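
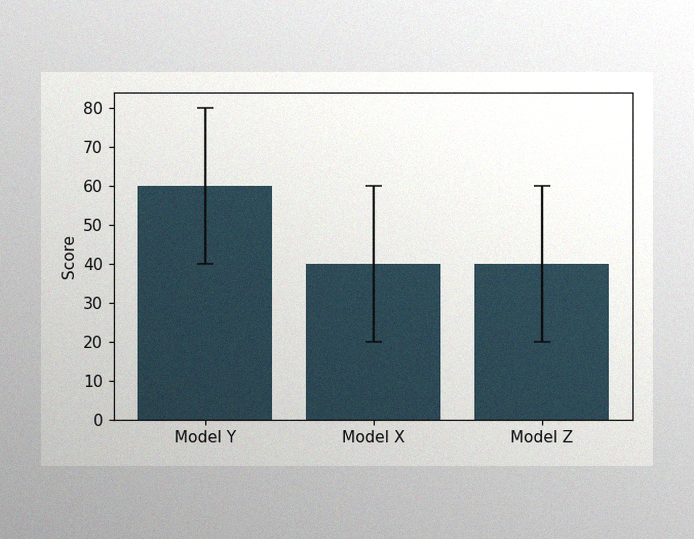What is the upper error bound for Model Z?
The image has some photo noise and uneven lighting. The Model Z bar's upper whisker reaches 60.

60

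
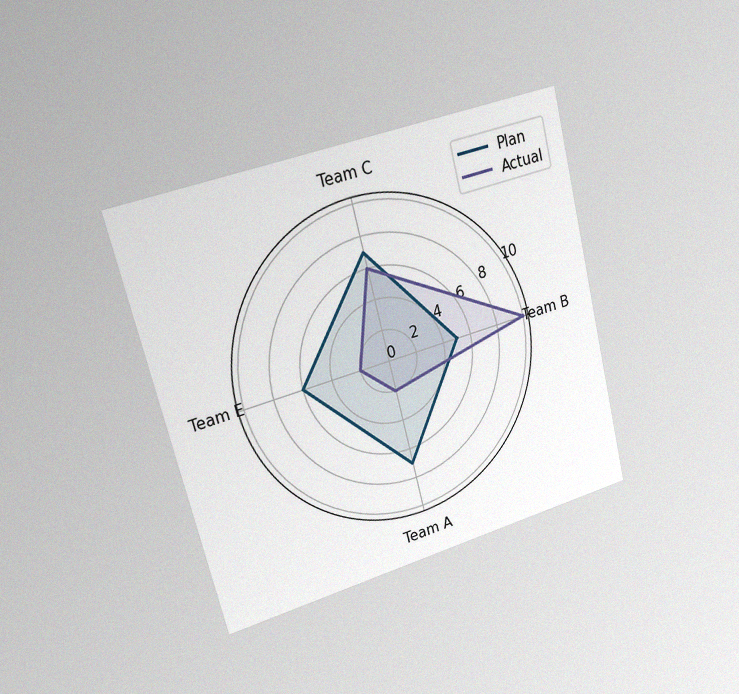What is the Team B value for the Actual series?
10

The chart is tilted about 14° counter-clockwise and viewed slightly from the left, with some photo noise. On the Team B axis, Actual reaches 10.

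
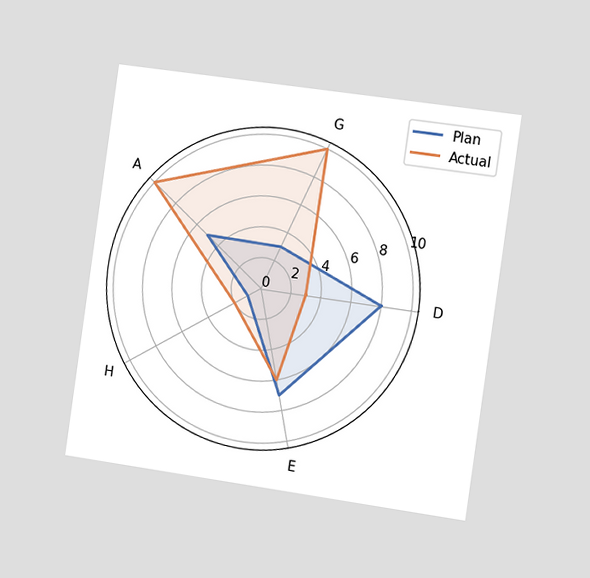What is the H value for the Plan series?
The chart is tilted about 8° clockwise and viewed slightly from the right. On the H axis, Plan reaches 1.

1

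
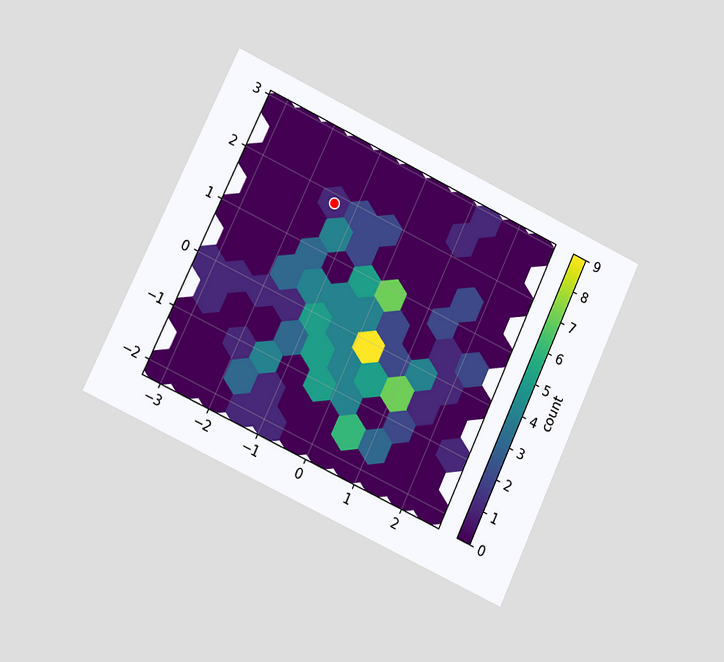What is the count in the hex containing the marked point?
1

The chart is tilted about 25° clockwise and viewed at a slight angle. The marked hex reads 1 on the colorbar.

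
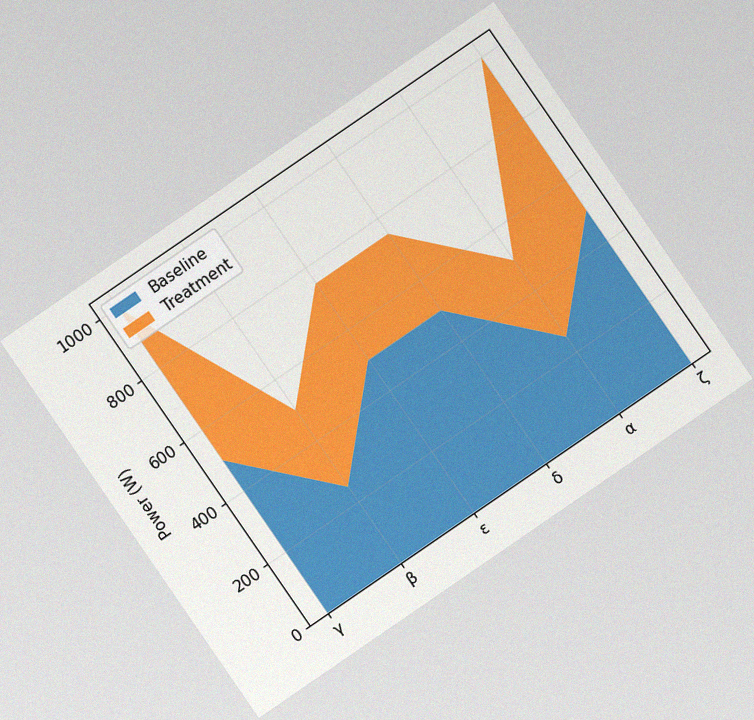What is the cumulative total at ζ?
The chart is tilted about 34° counter-clockwise, with some photo noise. The stacked total at ζ reaches 1000W.

1000W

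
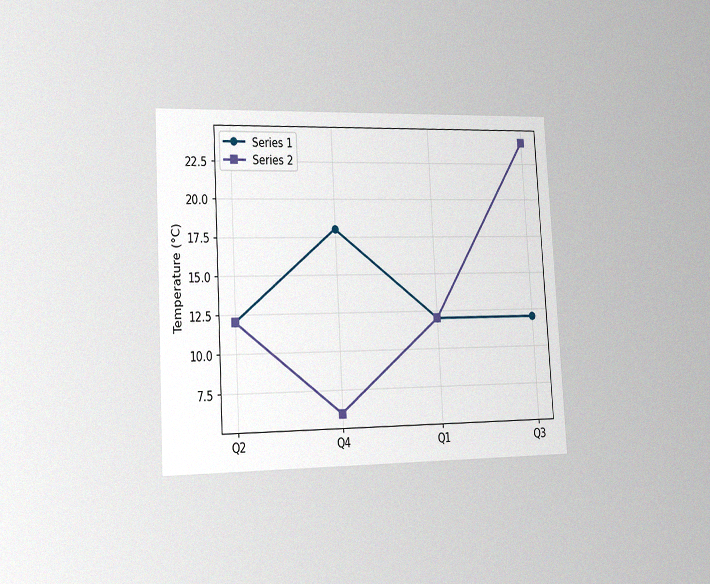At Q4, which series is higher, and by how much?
Series 1, by 12°C

The chart is tilted about 3° counter-clockwise and viewed slightly from the left, with some photo noise. At Q4, Series 1 sits above the other line by 12°C.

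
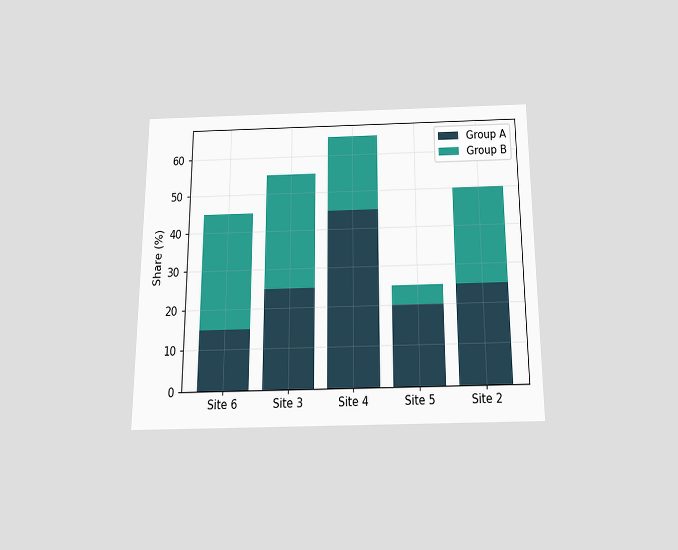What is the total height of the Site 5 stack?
The chart is viewed slightly from below. The Site 5 stack's top reaches 25% on the y-axis.

25%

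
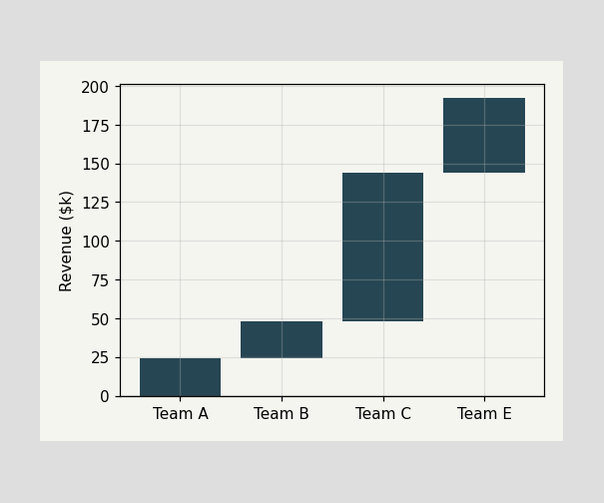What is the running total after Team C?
$144k

After Team C the running total reaches $144k.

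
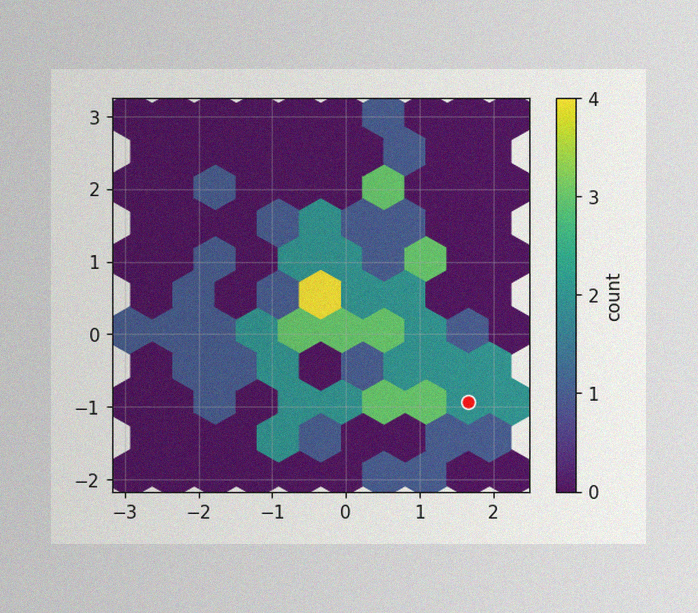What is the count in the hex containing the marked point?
The image has some photo noise and uneven lighting. The marked hex reads 2 on the colorbar.

2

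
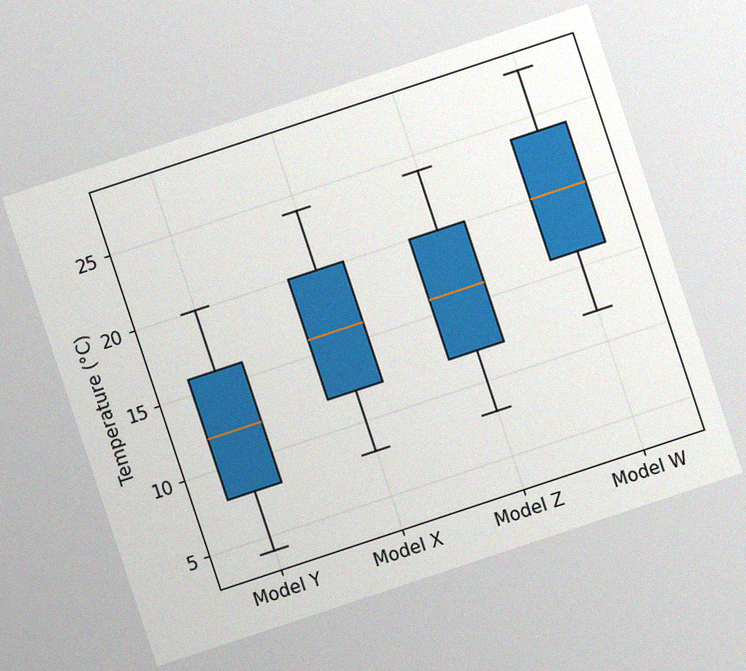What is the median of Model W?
20°C

The chart is tilted about 18° counter-clockwise, with some photo noise. The median line in the Model W box sits at 20°C.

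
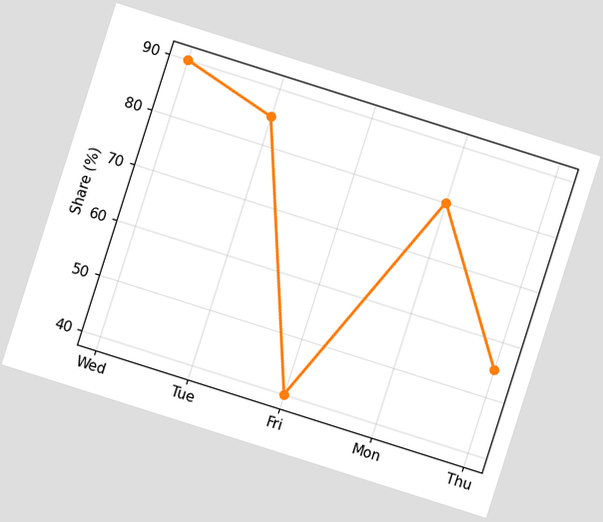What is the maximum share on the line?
90%

The chart is tilted about 18° clockwise. The highest point is at Wed, and reading across to the y-axis gives 90%.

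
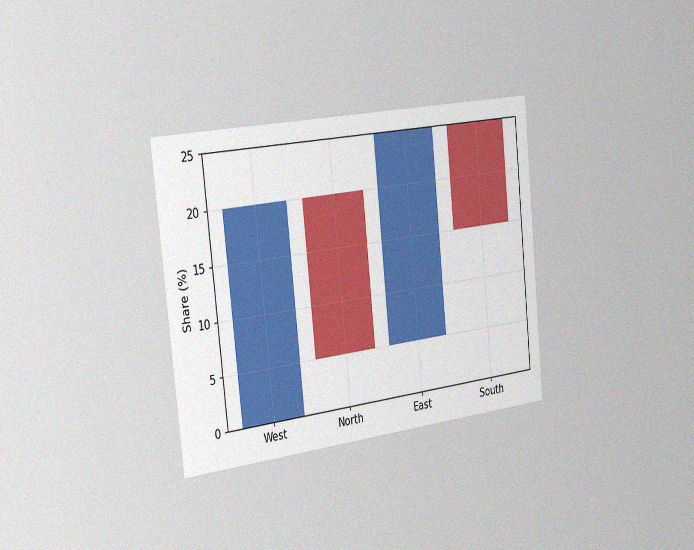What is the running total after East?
The chart is tilted about 6° counter-clockwise and viewed slightly from the left, with some photo noise. After East the running total reaches 25%.

25%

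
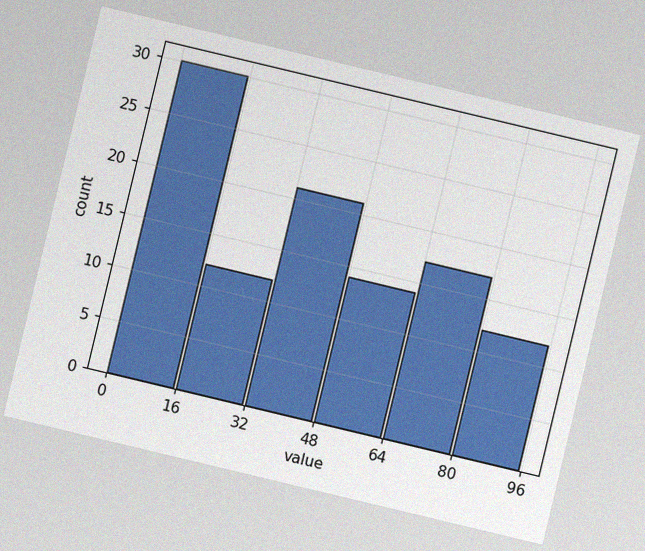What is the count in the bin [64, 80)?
17

The chart is tilted about 13° clockwise, with some photo noise. The [64, 80) bin has height 17.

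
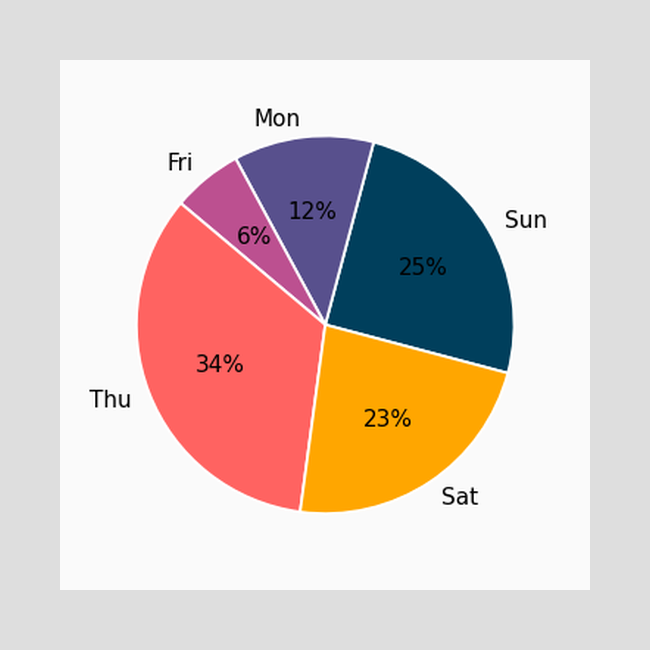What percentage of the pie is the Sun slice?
The Sun slice takes up 25% of the pie.

25%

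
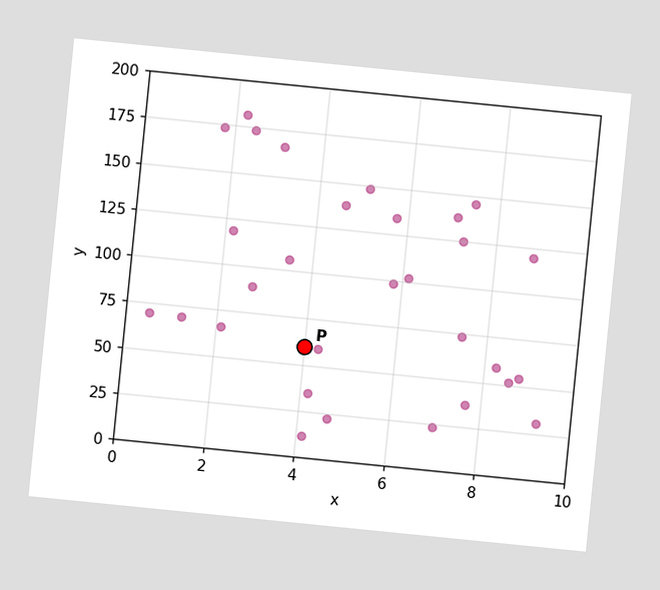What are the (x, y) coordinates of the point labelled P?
The chart is tilted about 6° clockwise. Following the gridlines from P to each axis, P sits at (4, 60).

(4, 60)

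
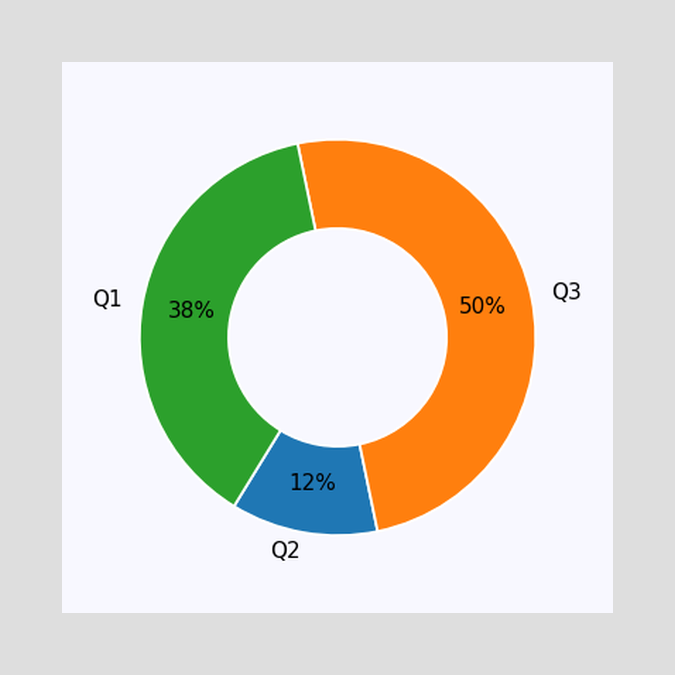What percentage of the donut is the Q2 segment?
The Q2 segment takes up 12% of the ring.

12%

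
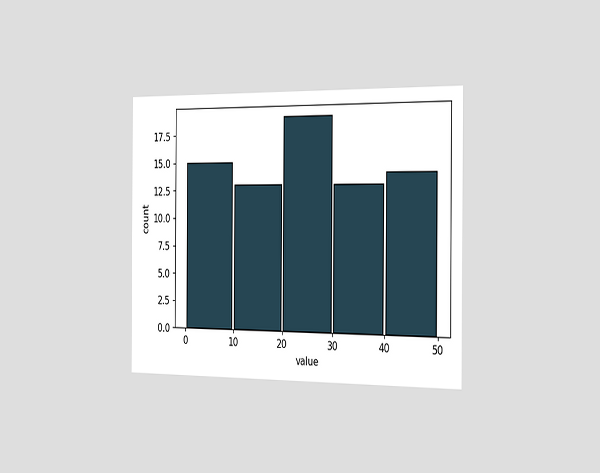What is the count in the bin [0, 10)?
The chart is viewed slightly from the right. The [0, 10) bin has height 15.

15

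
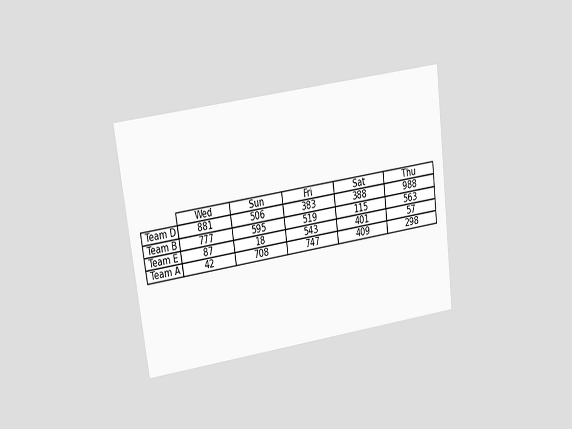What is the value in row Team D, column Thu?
988

The chart is tilted about 8° counter-clockwise and viewed at a slight angle. The (Team D, Thu) cell reads 988.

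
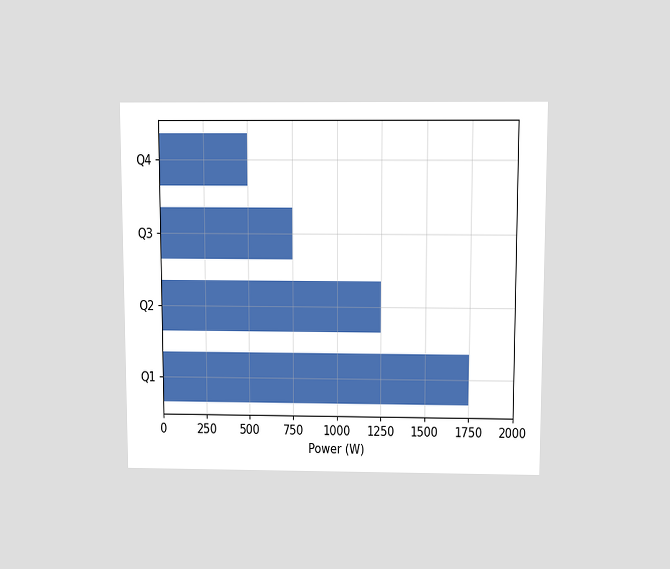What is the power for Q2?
The chart is viewed slightly from above. Reading along the chart's x-axis, the Q2 bar reaches 1250W.

1250W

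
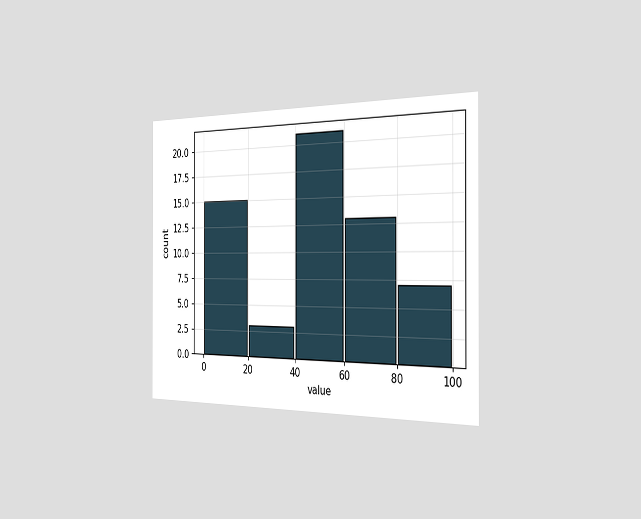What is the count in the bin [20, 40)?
3

The chart is viewed slightly from the right. The [20, 40) bin has height 3.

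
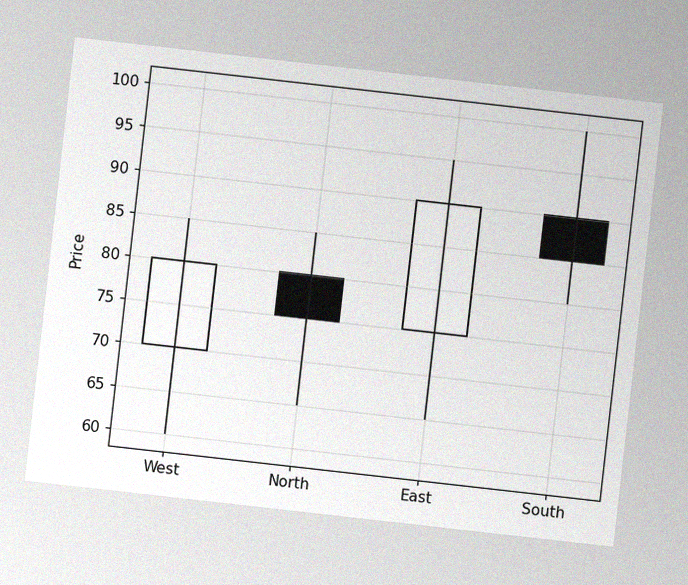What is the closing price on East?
90

The chart is tilted about 6° clockwise, with some photo noise. The East candle closes at 90.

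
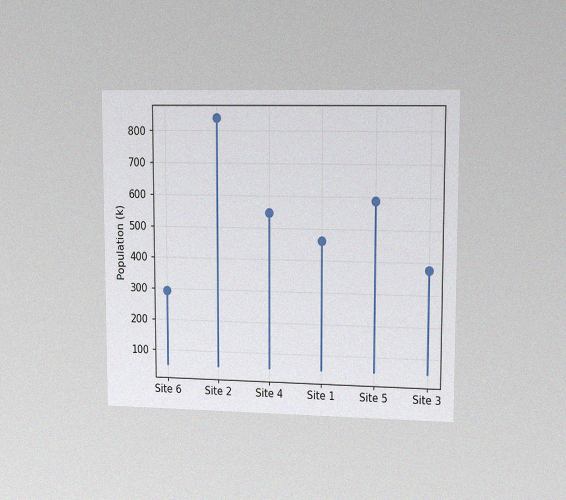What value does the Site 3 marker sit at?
The chart is viewed slightly from the right, with some photo noise. The Site 3 marker sits at 378k.

378k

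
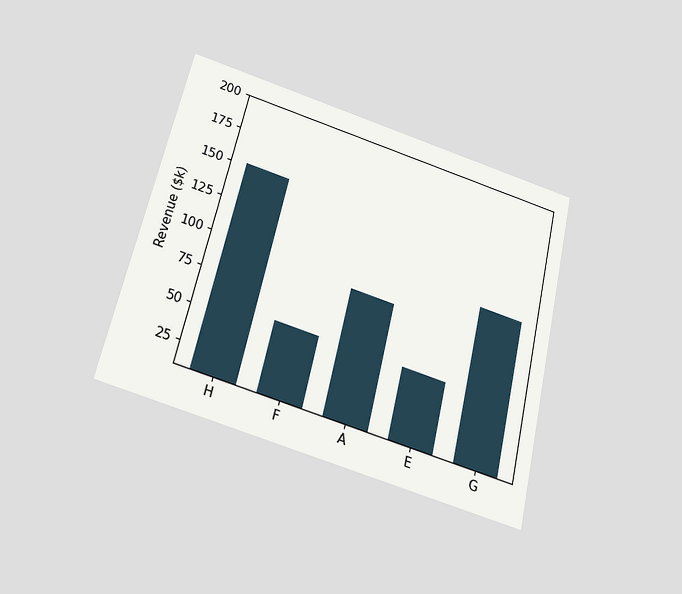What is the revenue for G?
$114k

The chart is tilted about 13° clockwise and viewed slightly from below. Reading along the chart's y-axis, the G bar reaches $114k.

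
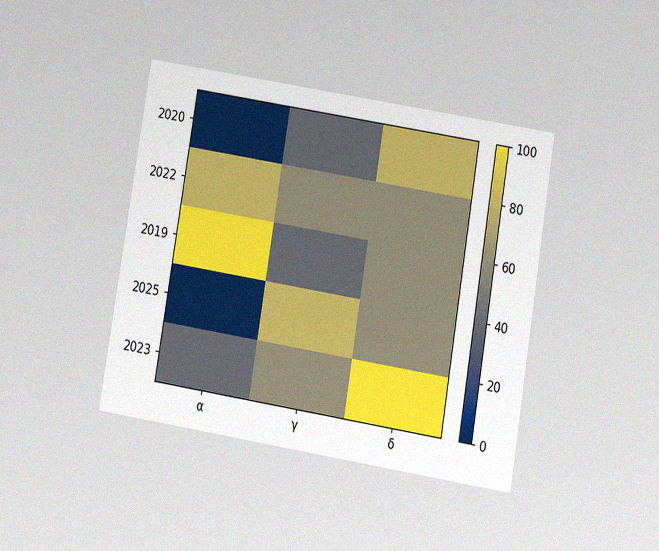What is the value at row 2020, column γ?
The chart is tilted about 9° clockwise and viewed at a slight angle, with some photo noise. Matching cell (2020, γ) against the colorbar gives 40.

40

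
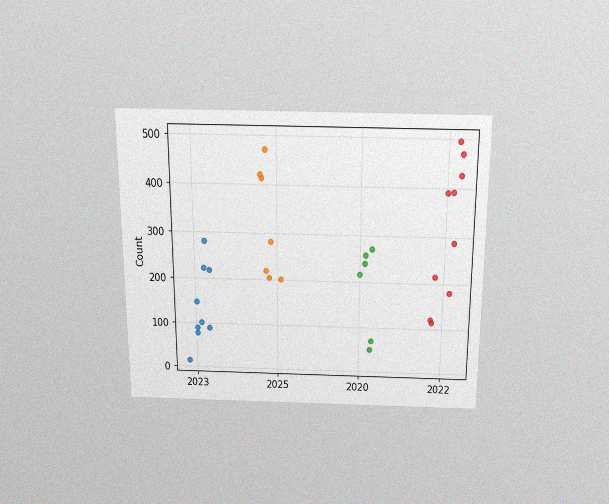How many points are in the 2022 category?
The chart is viewed slightly from above, with some photo noise. Counting the markers in the 2022 column gives 10.

10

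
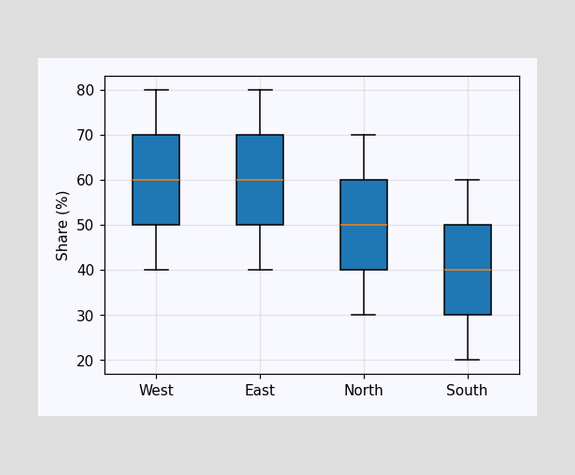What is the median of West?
The median line in the West box sits at 60%.

60%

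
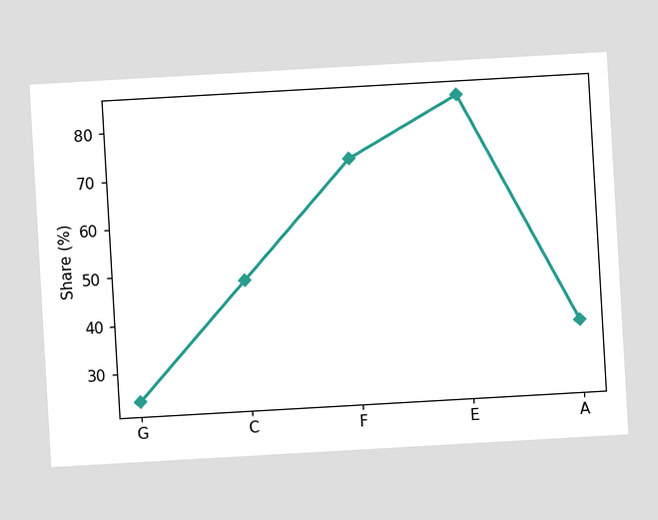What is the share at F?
72%

The chart is tilted about 3° counter-clockwise. At F, the line is at 72%.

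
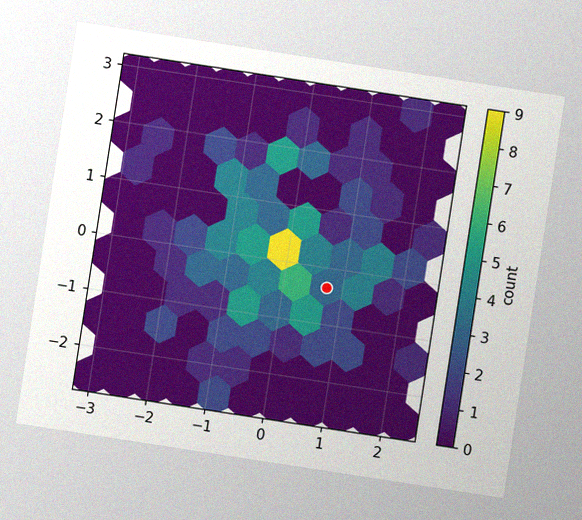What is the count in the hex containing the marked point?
The chart is tilted about 9° clockwise, with some photo noise. The marked hex reads 3 on the colorbar.

3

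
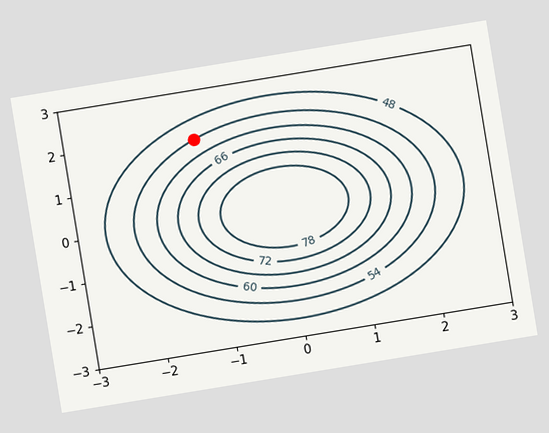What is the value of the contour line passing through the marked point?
54

The chart is tilted about 9° counter-clockwise. The marked point sits on the contour labelled 54.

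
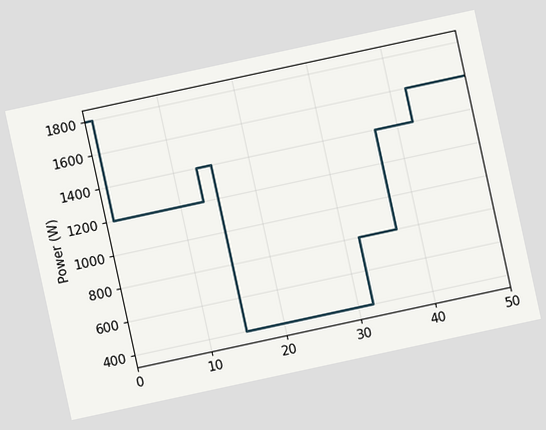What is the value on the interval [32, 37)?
The chart is tilted about 12° counter-clockwise. On [32, 37) the step sits at 800W.

800W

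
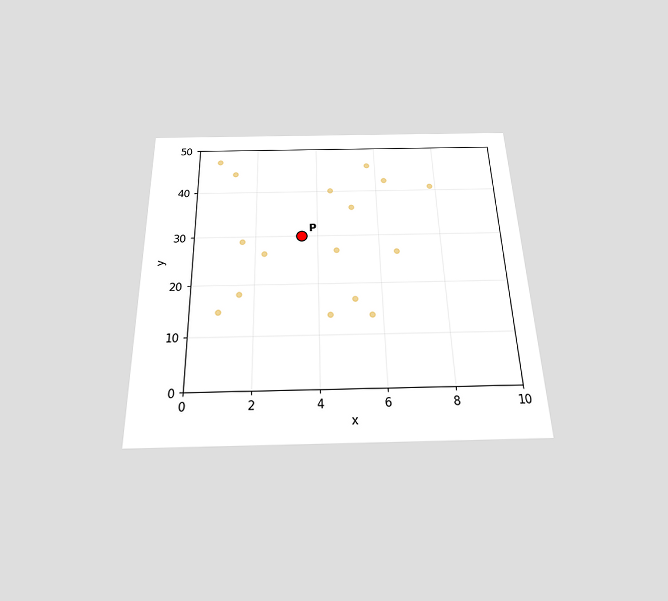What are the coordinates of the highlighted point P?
The chart is viewed slightly from below. Following the gridlines from P to each axis, P sits at (3.5, 30).

(3.5, 30)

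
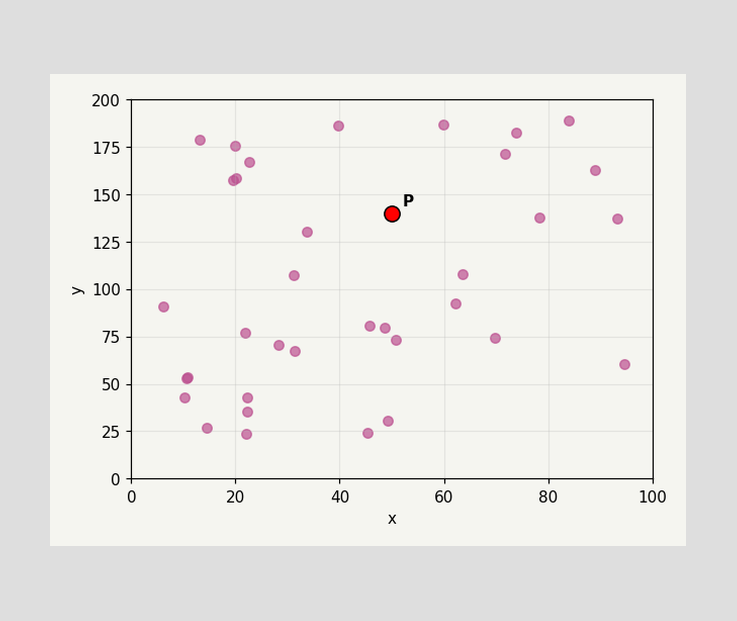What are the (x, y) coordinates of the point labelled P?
Following the gridlines from P to each axis, P sits at (50, 140).

(50, 140)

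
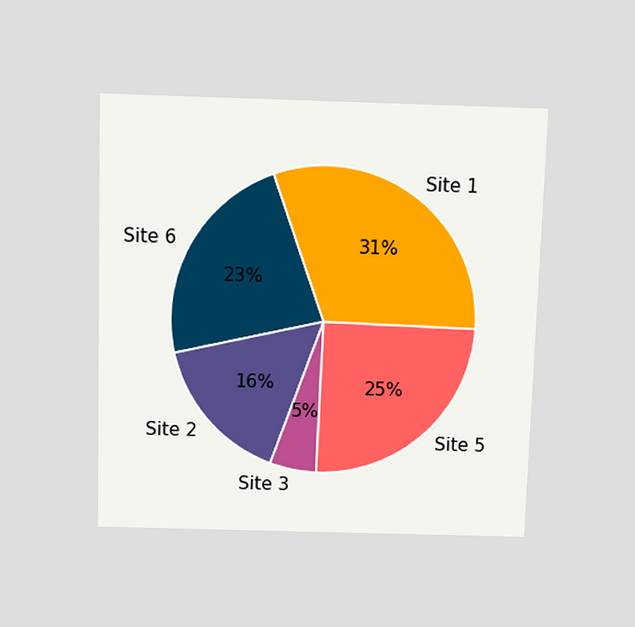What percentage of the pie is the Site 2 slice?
The chart is viewed slightly from above. The Site 2 slice takes up 16% of the pie.

16%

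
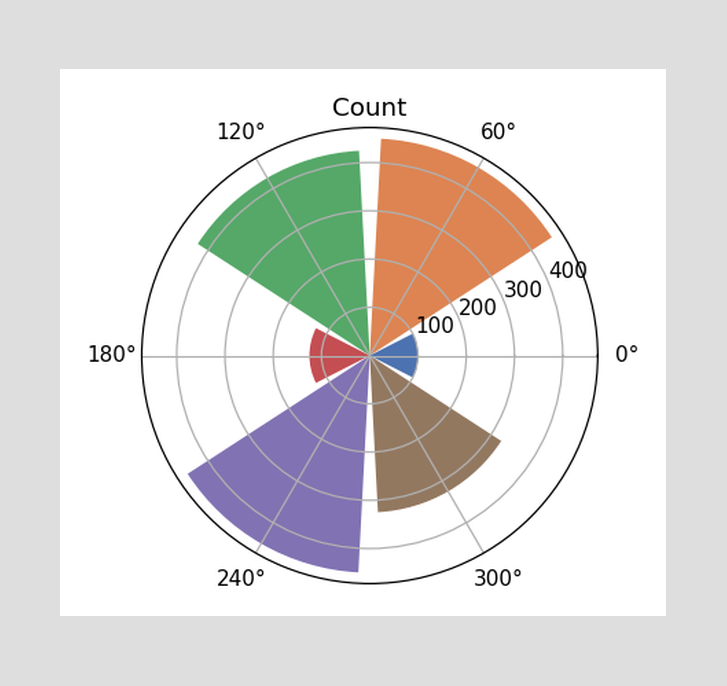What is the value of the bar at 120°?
The bar at 120° reaches 425 on the radial axis.

425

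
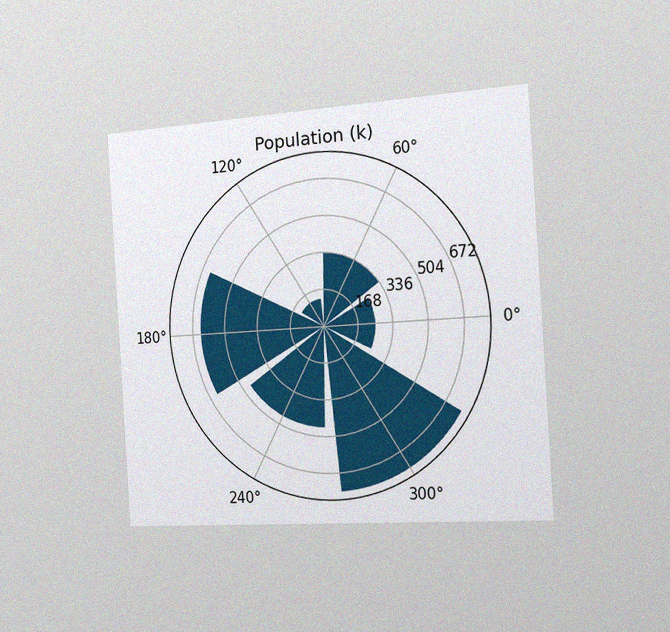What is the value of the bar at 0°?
The chart is tilted about 4° counter-clockwise and viewed slightly from the right, with some photo noise. The bar at 0° reaches 252k on the radial axis.

252k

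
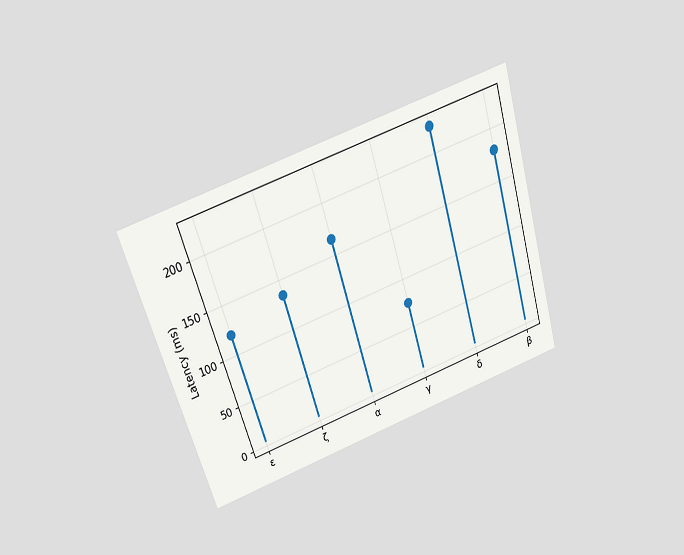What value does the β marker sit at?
180ms

The chart is tilted about 17° counter-clockwise and viewed slightly from above. The β marker sits at 180ms.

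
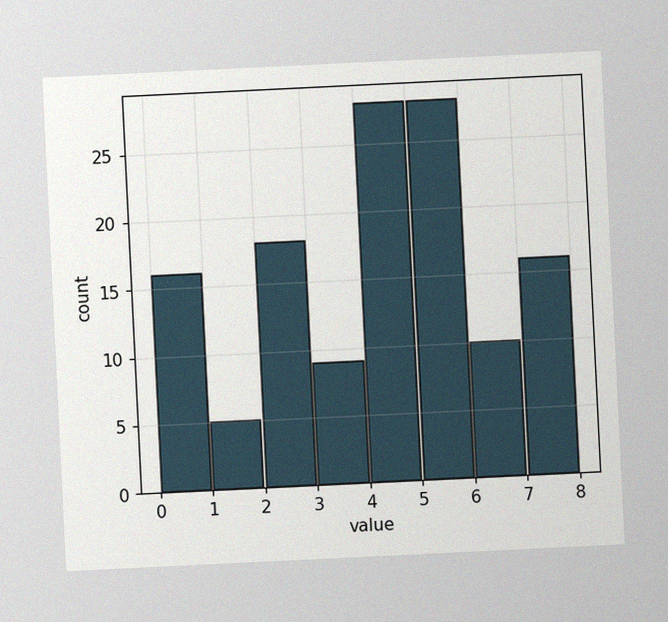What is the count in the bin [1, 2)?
The chart is tilted about 3° counter-clockwise, with some photo noise. The [1, 2) bin has height 5.

5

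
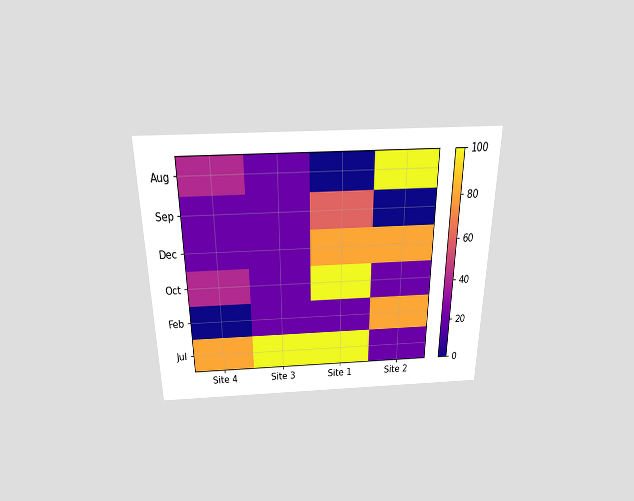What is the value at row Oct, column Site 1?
The chart is viewed slightly from above. Matching cell (Oct, Site 1) against the colorbar gives 100.

100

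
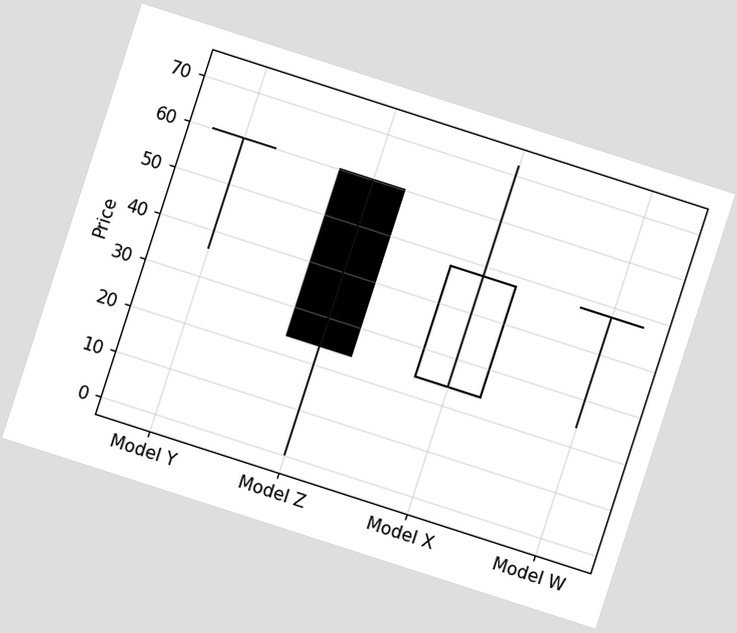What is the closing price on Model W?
The chart is tilted about 18° clockwise. The Model W candle closes at 48.

48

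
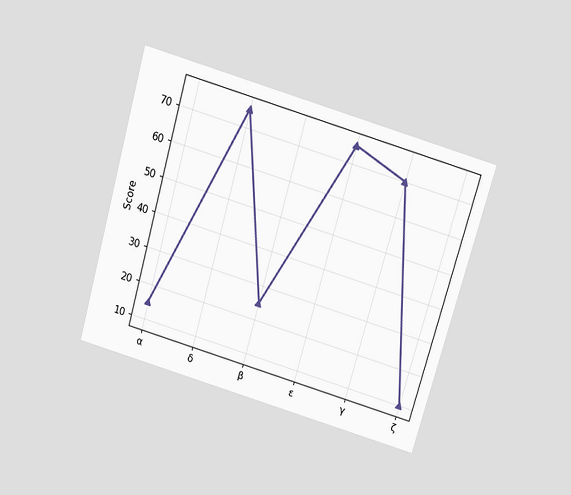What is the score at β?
25

The chart is tilted about 16° clockwise and viewed slightly from above. At β, the line is at 25.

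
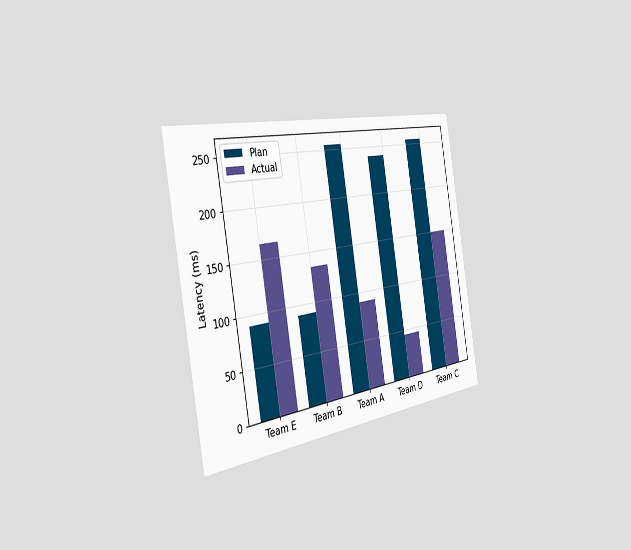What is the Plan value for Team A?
255ms

The chart is tilted about 10° counter-clockwise and viewed slightly from the left. The Plan bar at Team A reaches 255ms on the y-axis.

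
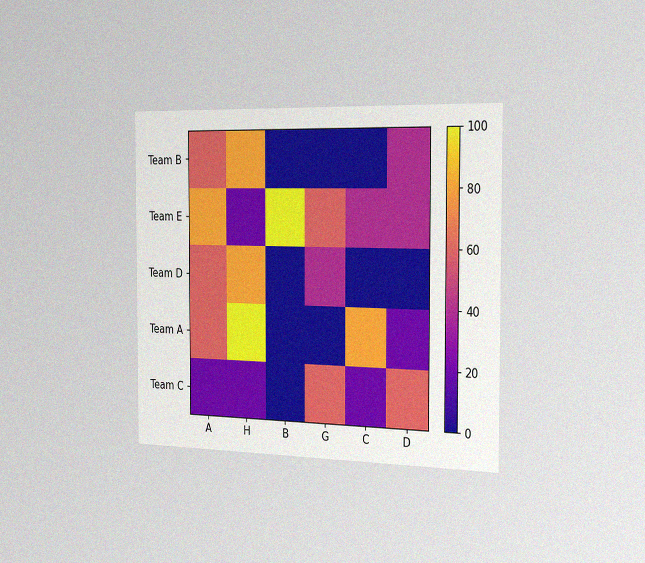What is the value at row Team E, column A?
80

The chart is viewed slightly from the right, with some photo noise. Matching cell (Team E, A) against the colorbar gives 80.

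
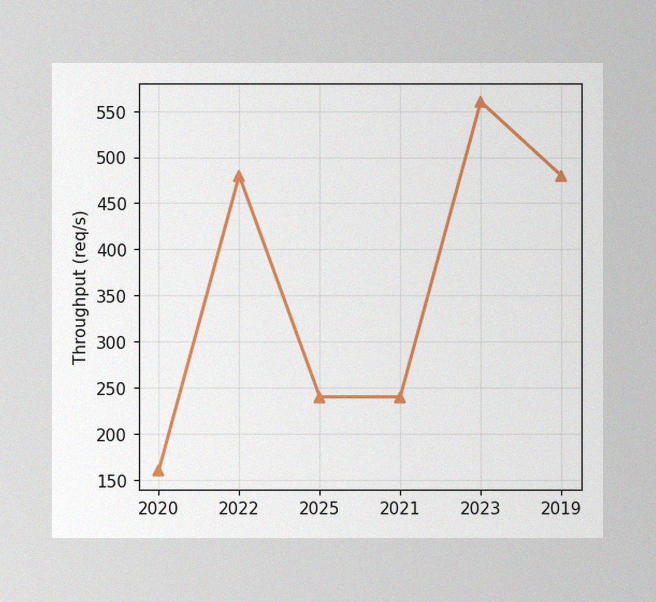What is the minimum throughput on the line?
The image has some photo noise and uneven lighting. The lowest point is at 2020, and reading across to the y-axis gives 160req/s.

160req/s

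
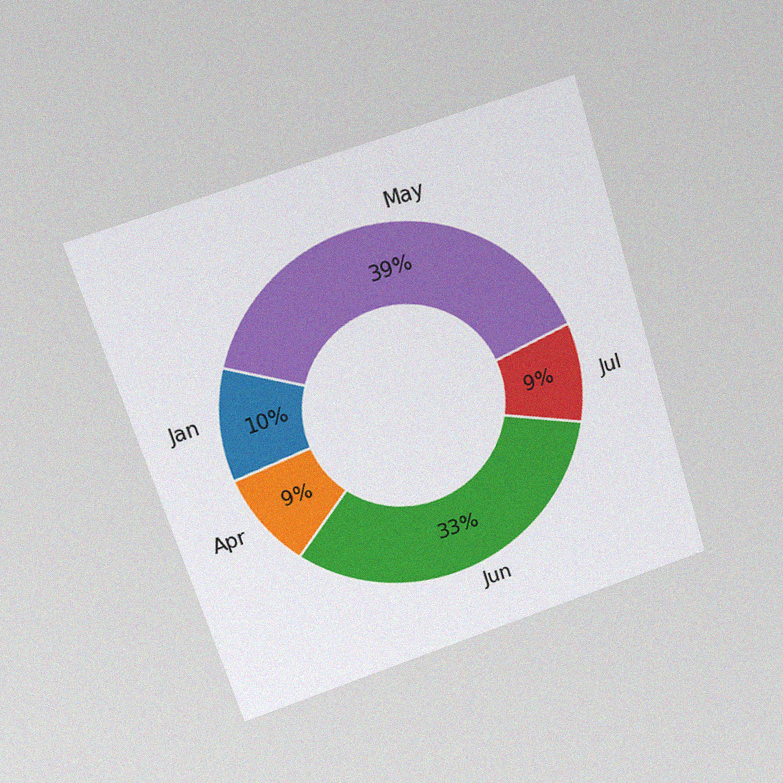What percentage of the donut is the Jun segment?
The chart is tilted about 18° counter-clockwise and viewed at a slight angle, with some photo noise. The Jun segment takes up 33% of the ring.

33%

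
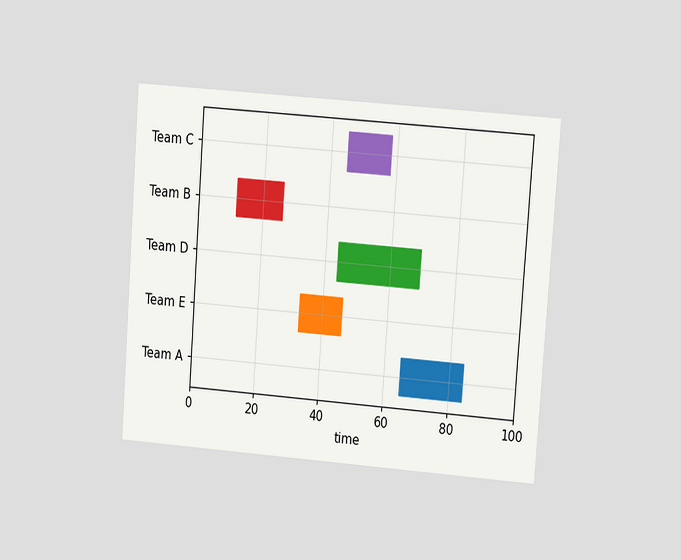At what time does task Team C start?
The chart is tilted about 4° clockwise and viewed at a slight angle. The Team C bar begins at t=45.

45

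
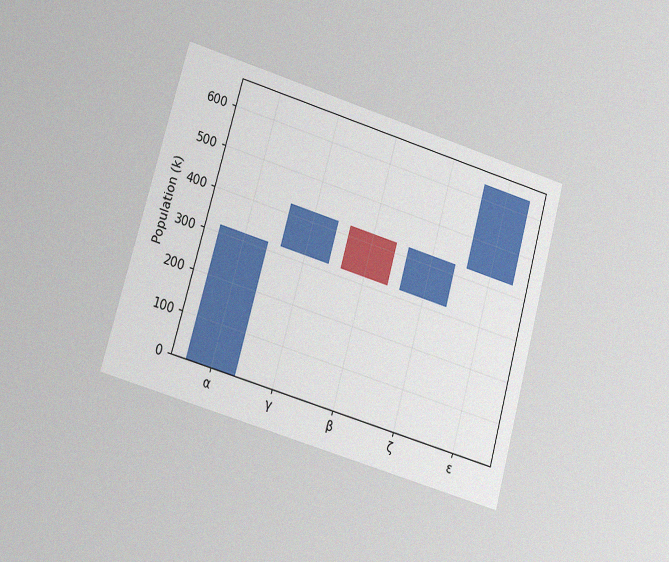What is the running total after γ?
424k

The chart is tilted about 16° clockwise and viewed at a slight angle, with some photo noise. After γ the running total reaches 424k.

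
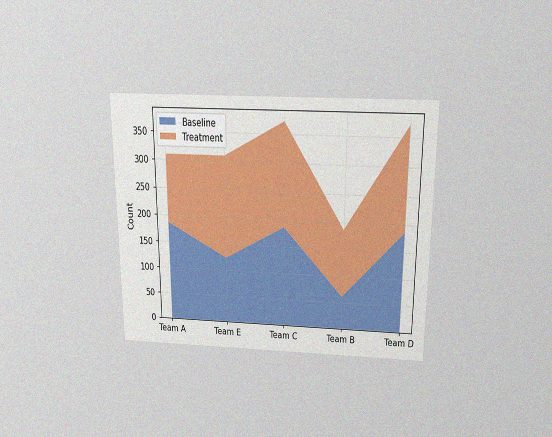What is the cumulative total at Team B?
186

The chart is viewed slightly from above, with some photo noise. The stacked total at Team B reaches 186.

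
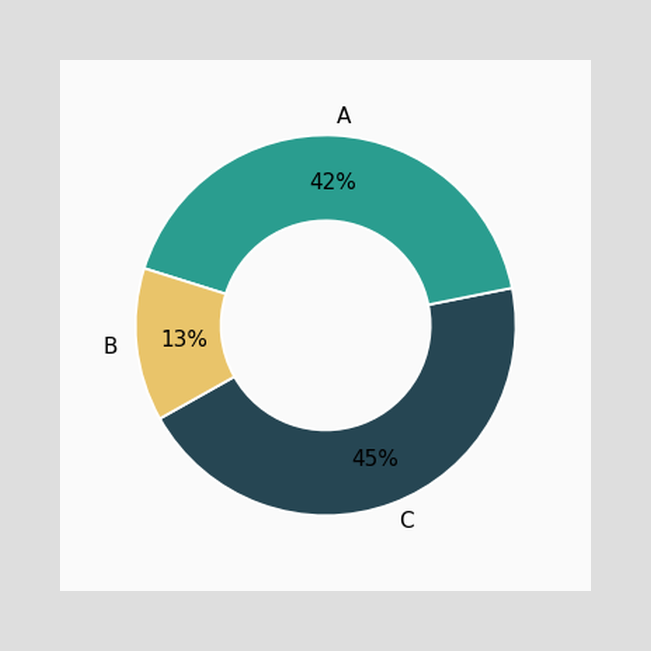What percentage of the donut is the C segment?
The C segment takes up 45% of the ring.

45%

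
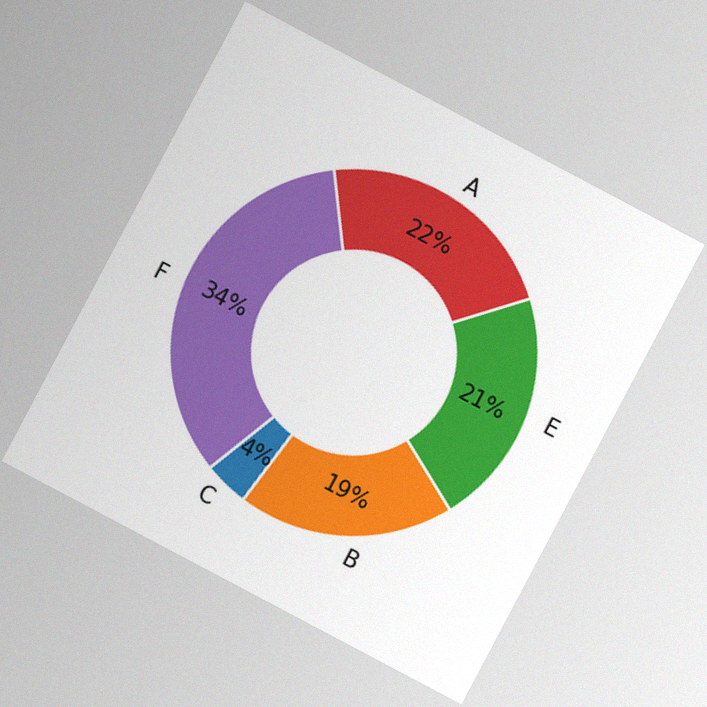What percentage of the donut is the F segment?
The chart is tilted about 28° clockwise, with some photo noise. The F segment takes up 34% of the ring.

34%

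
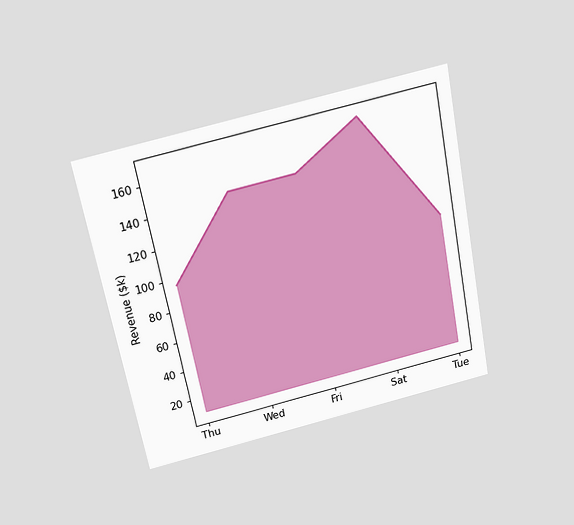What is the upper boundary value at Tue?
$96k

The chart is tilted about 11° counter-clockwise and viewed slightly from above. At Tue the upper boundary is at $96k.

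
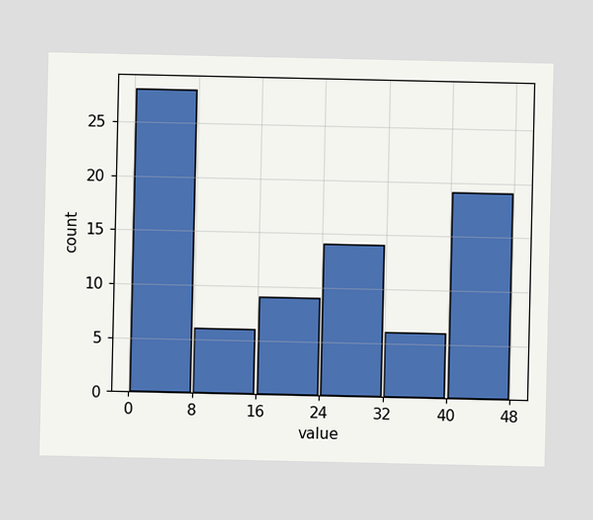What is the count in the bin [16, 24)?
The [16, 24) bin has height 9.

9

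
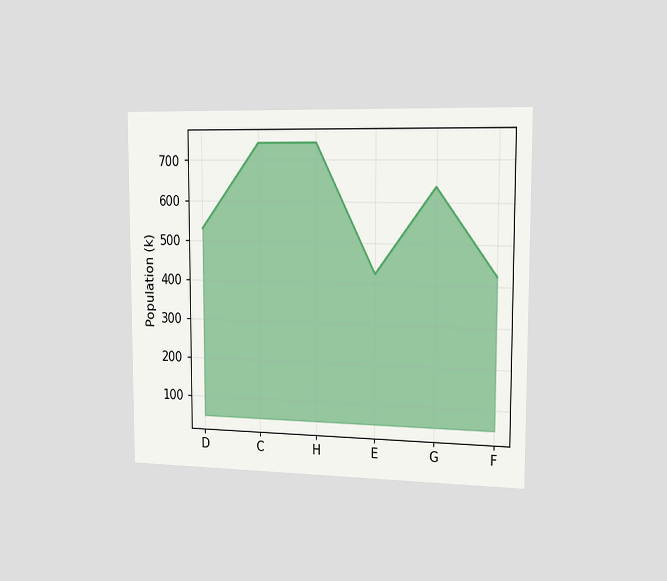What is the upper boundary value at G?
The chart is viewed slightly from the right. At G the upper boundary is at 636k.

636k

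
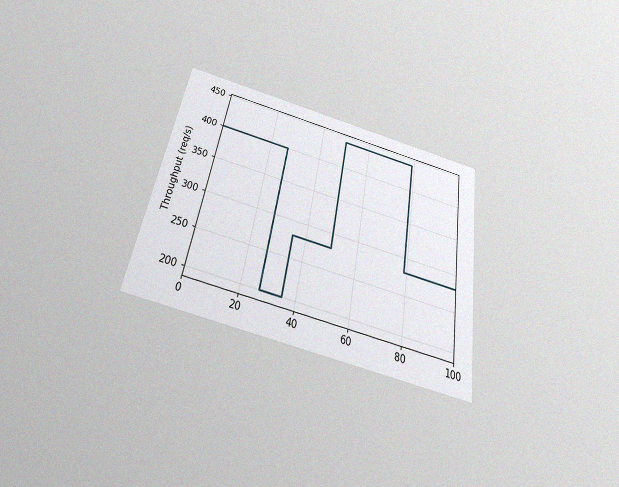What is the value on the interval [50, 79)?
440req/s

The chart is tilted about 10° clockwise and viewed slightly from below, with some photo noise. On [50, 79) the step sits at 440req/s.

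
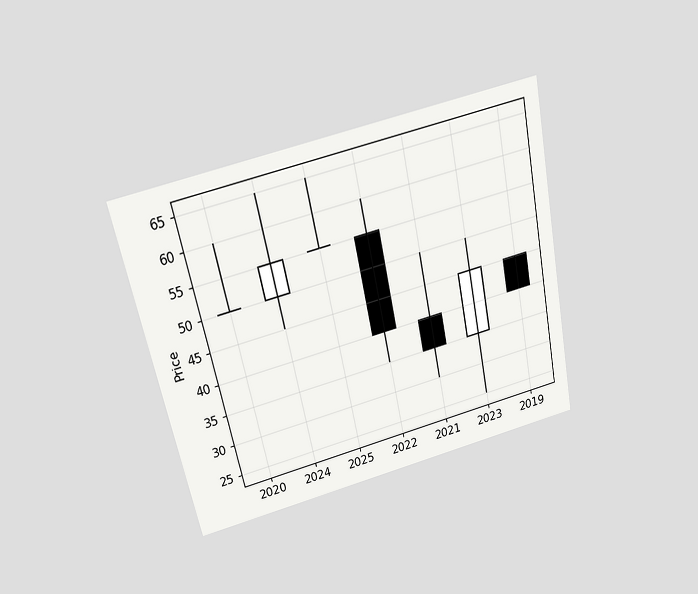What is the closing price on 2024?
55

The chart is tilted about 12° counter-clockwise and viewed slightly from above. The 2024 candle closes at 55.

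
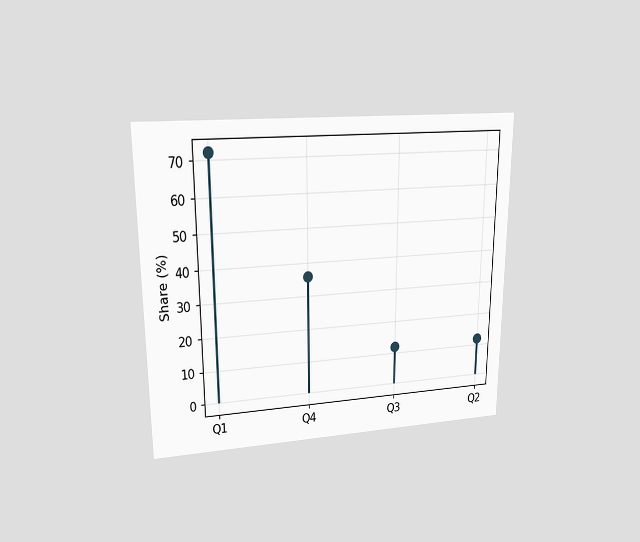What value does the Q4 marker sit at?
36%

The chart is viewed at a slight angle. The Q4 marker sits at 36%.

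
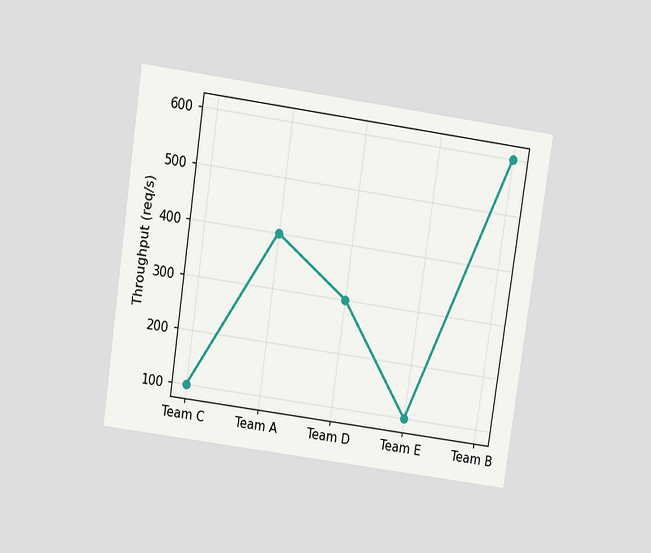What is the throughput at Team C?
The chart is tilted about 8° clockwise and viewed slightly from above. At Team C, the line is at 100req/s.

100req/s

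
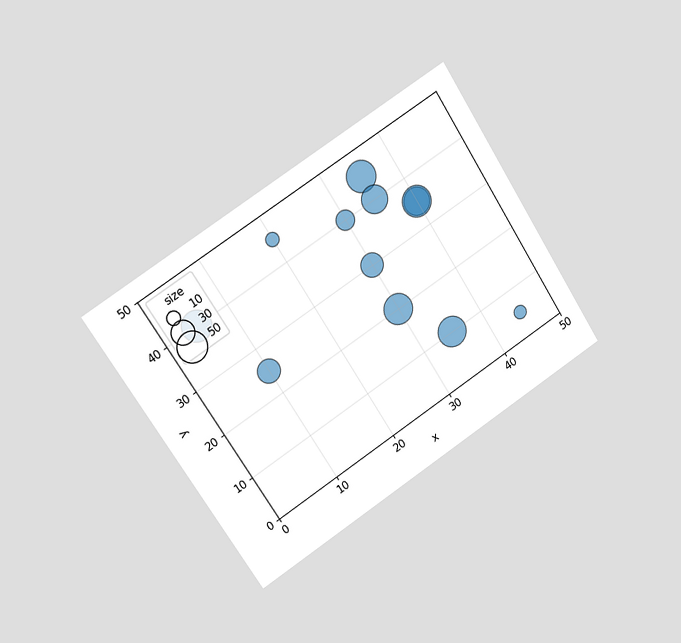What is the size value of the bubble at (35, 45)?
50

The chart is tilted about 33° counter-clockwise and viewed slightly from the left. Matching the bubble at (35, 45) against the size legend gives 50.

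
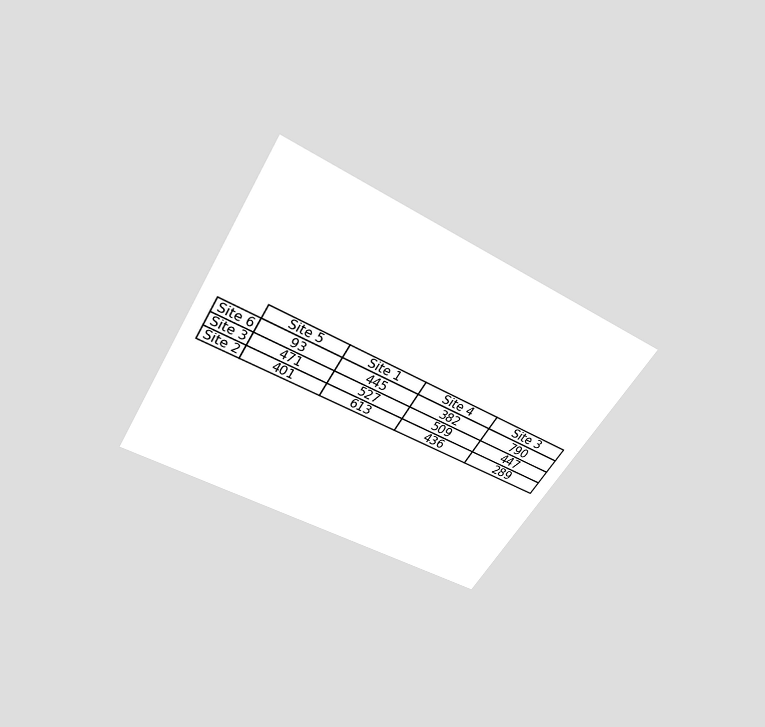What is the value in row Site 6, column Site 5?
93

The chart is tilted about 31° clockwise and viewed slightly from above. The (Site 6, Site 5) cell reads 93.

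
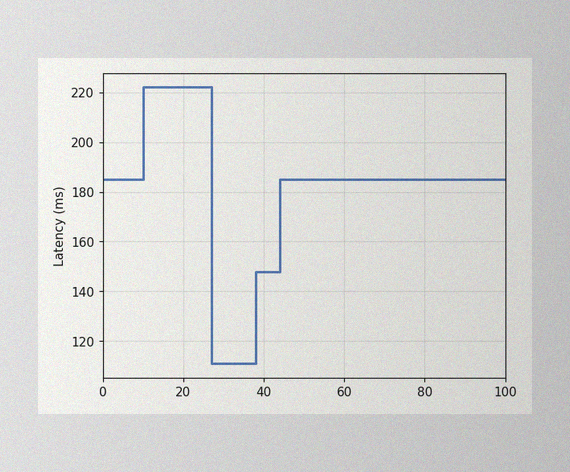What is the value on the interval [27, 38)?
The image has some photo noise and uneven lighting. On [27, 38) the step sits at 111ms.

111ms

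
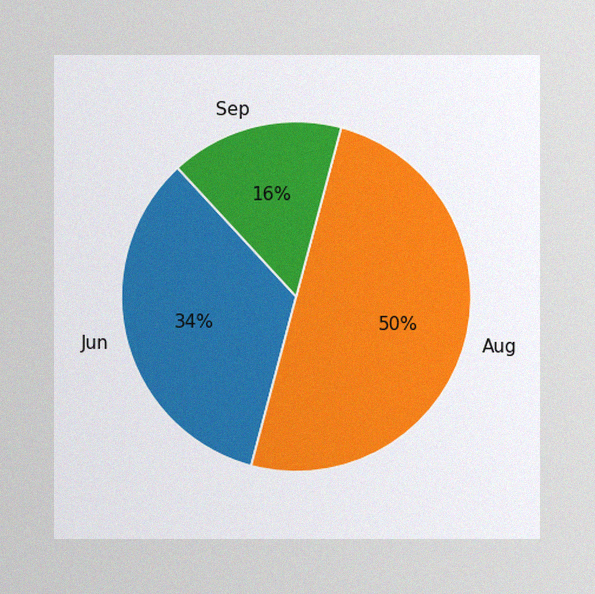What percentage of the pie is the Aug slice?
50%

The image has some photo noise and uneven lighting. The Aug slice takes up 50% of the pie.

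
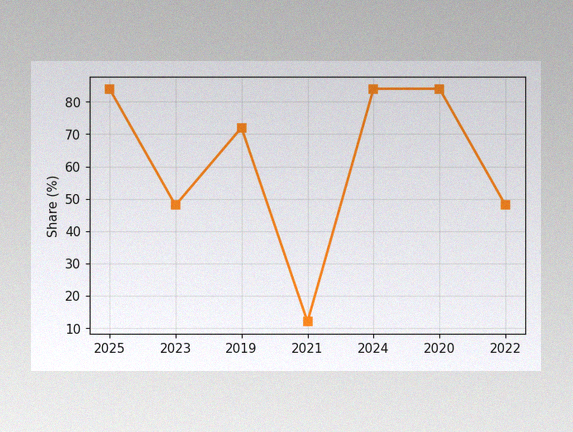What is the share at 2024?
84%

The image has some photo noise and uneven lighting. At 2024, the line is at 84%.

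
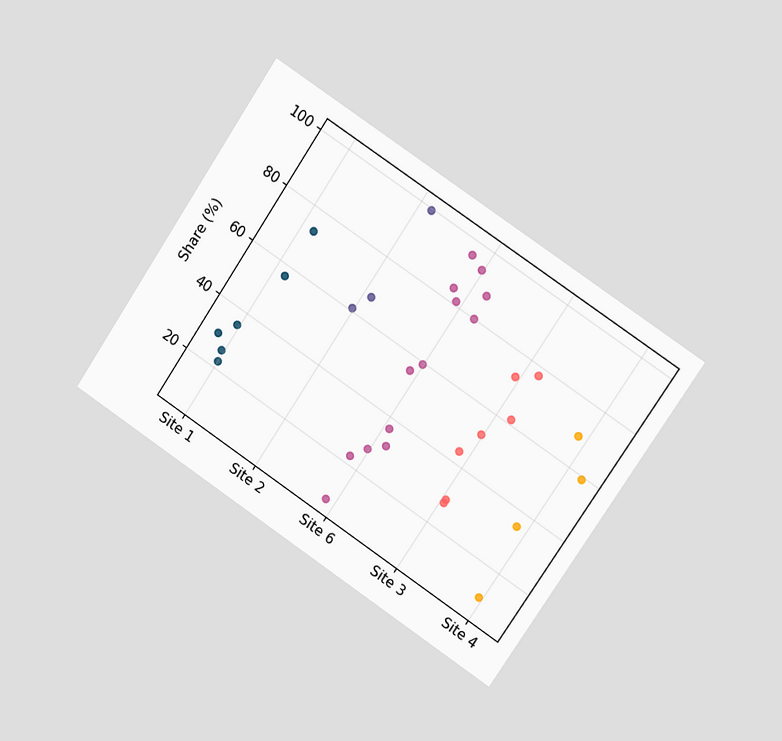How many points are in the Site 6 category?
13

The chart is tilted about 34° clockwise and viewed slightly from the right. Counting the markers in the Site 6 column gives 13.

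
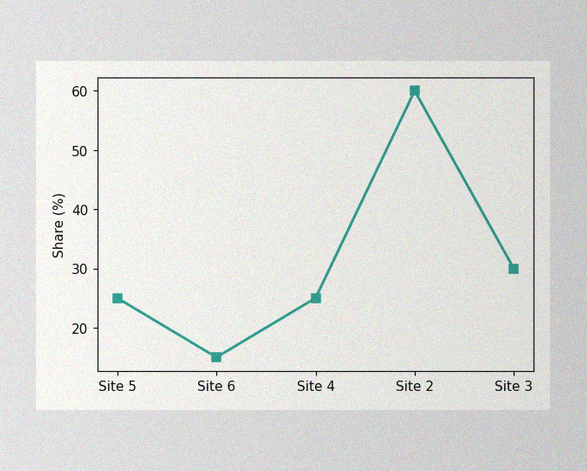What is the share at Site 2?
60%

The image has some photo noise and uneven lighting. At Site 2, the line is at 60%.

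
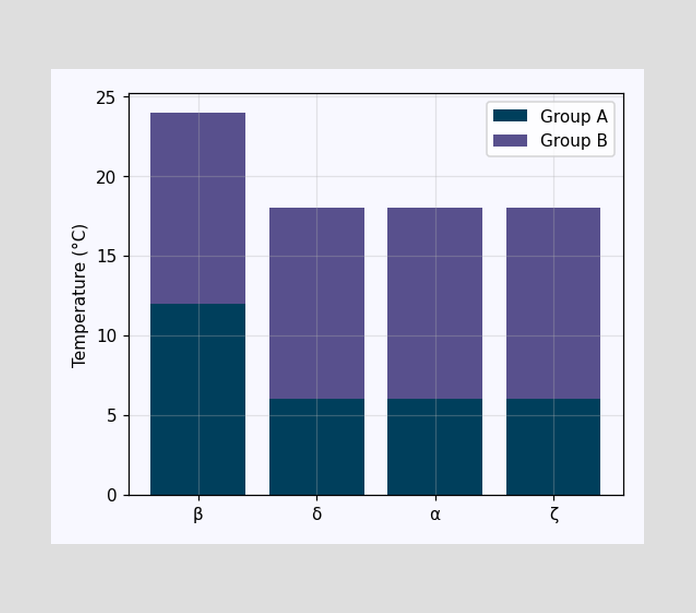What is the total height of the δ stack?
The δ stack's top reaches 18°C on the y-axis.

18°C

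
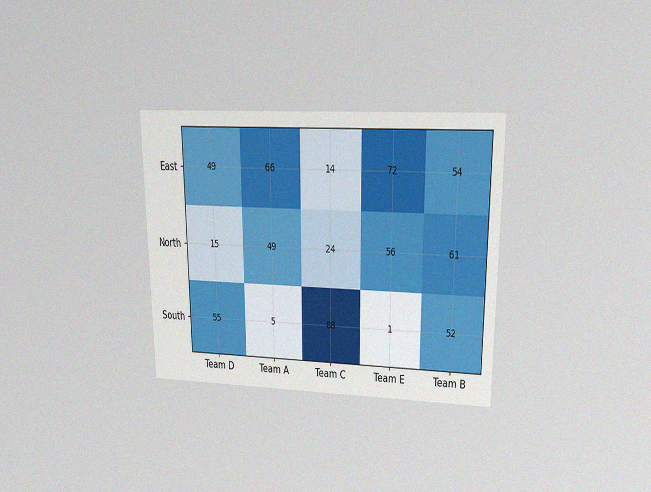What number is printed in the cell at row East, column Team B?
54

The chart is viewed at a slight angle, with some photo noise. The (East, Team B) cell reads 54.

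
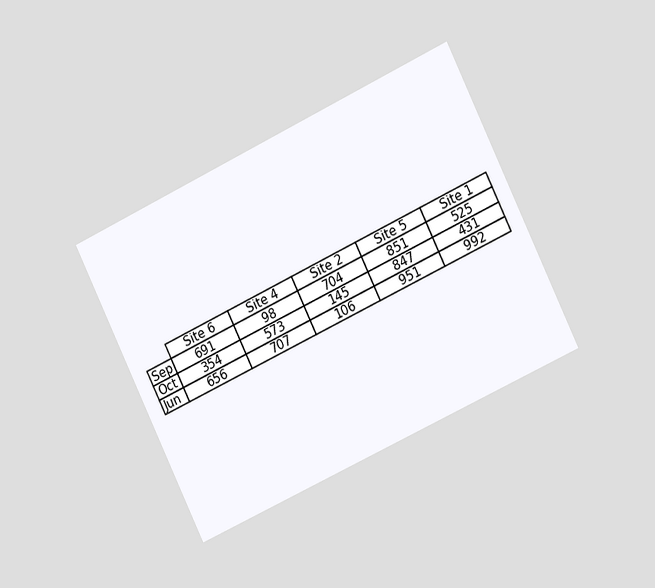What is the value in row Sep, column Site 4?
The chart is tilted about 26° counter-clockwise and viewed slightly from the right. The (Sep, Site 4) cell reads 98.

98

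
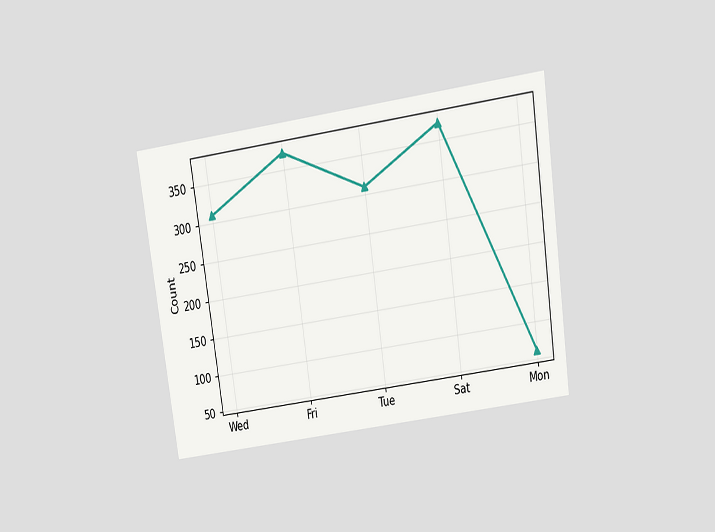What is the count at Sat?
The chart is tilted about 8° counter-clockwise and viewed slightly from above. At Sat, the line is at 372.

372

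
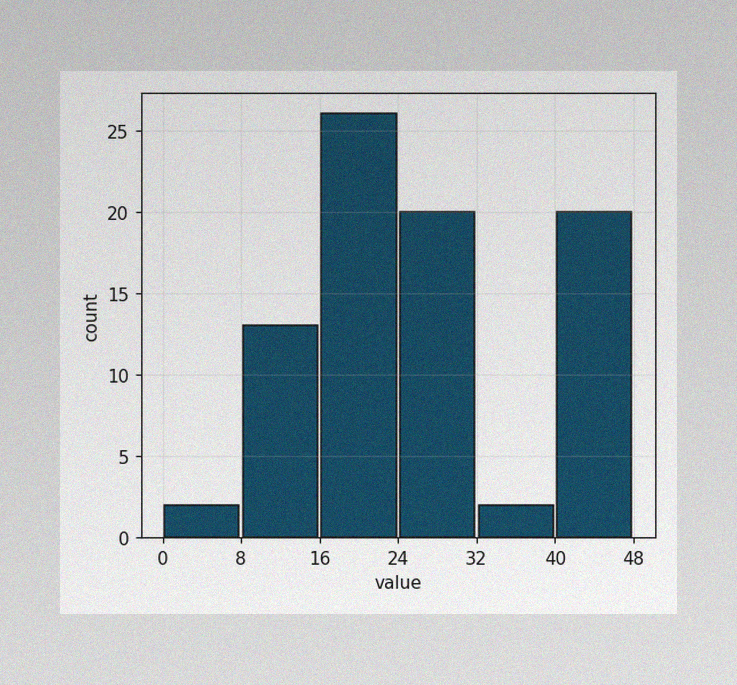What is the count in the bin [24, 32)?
20

The image has some photo noise and uneven lighting. The [24, 32) bin has height 20.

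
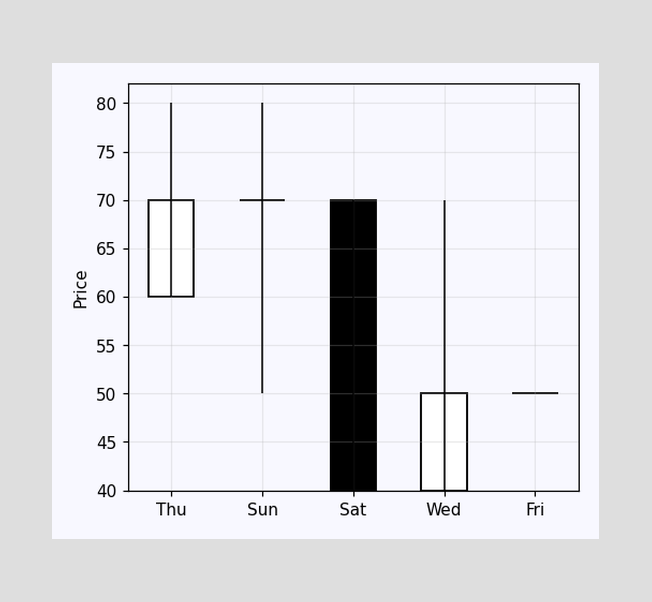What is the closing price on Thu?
70

The Thu candle closes at 70.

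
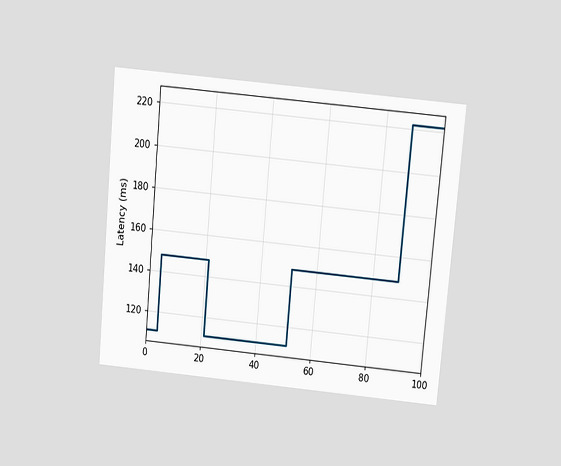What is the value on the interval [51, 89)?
148ms

The chart is tilted about 5° clockwise and viewed slightly from above. On [51, 89) the step sits at 148ms.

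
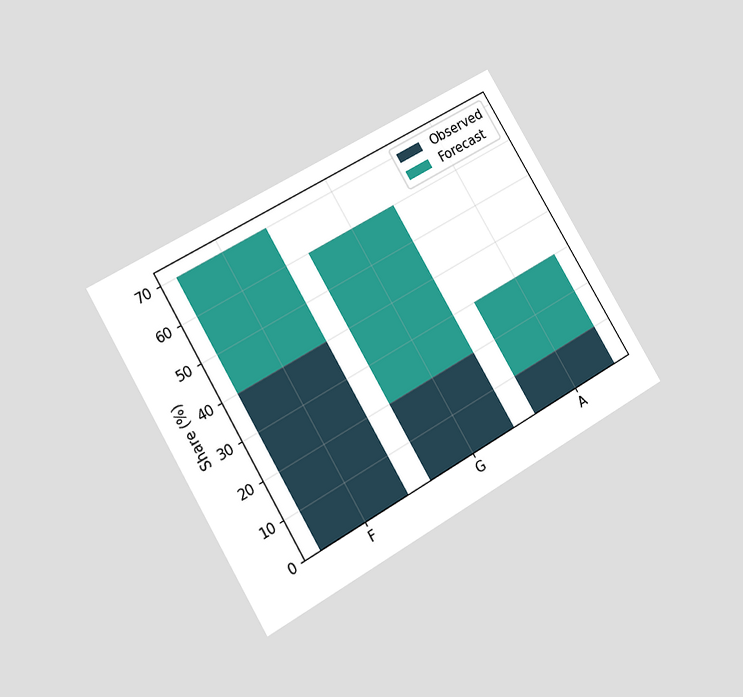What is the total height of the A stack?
The chart is tilted about 30° counter-clockwise and viewed at a slight angle. The A stack's top reaches 30% on the y-axis.

30%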